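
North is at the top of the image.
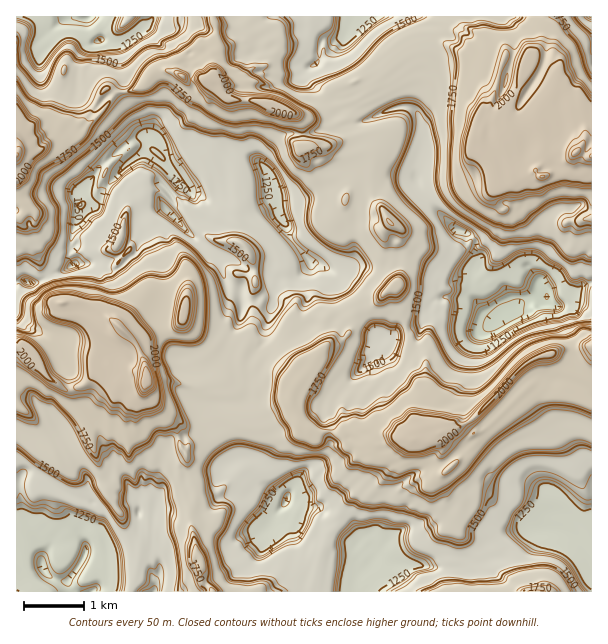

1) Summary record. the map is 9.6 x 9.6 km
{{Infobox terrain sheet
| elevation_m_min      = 1050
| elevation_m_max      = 2210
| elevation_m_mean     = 1590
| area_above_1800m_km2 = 22.3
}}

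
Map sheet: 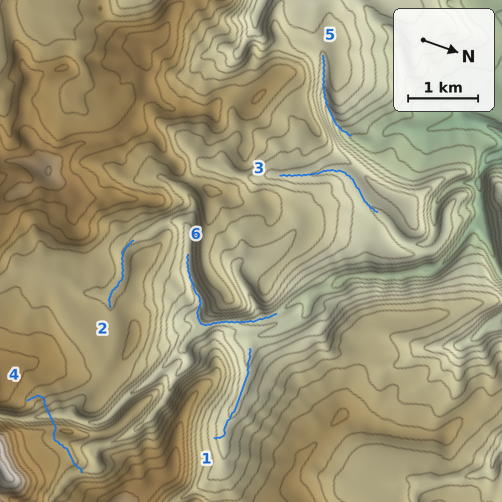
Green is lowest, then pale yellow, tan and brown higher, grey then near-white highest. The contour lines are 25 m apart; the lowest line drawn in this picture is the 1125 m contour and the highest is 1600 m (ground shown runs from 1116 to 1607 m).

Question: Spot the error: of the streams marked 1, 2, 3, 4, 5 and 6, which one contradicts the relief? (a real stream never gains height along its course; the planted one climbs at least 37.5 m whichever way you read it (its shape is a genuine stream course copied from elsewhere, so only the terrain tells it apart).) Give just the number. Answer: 4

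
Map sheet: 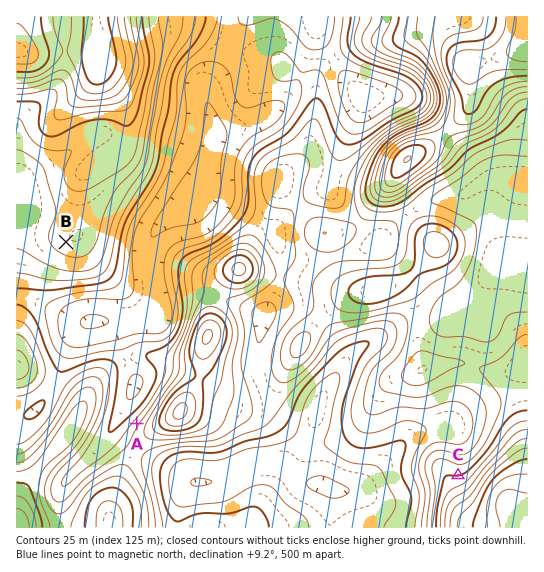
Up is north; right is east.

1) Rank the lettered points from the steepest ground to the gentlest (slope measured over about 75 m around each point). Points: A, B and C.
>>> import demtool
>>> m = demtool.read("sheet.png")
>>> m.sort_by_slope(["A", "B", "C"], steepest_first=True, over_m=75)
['A', 'C', 'B']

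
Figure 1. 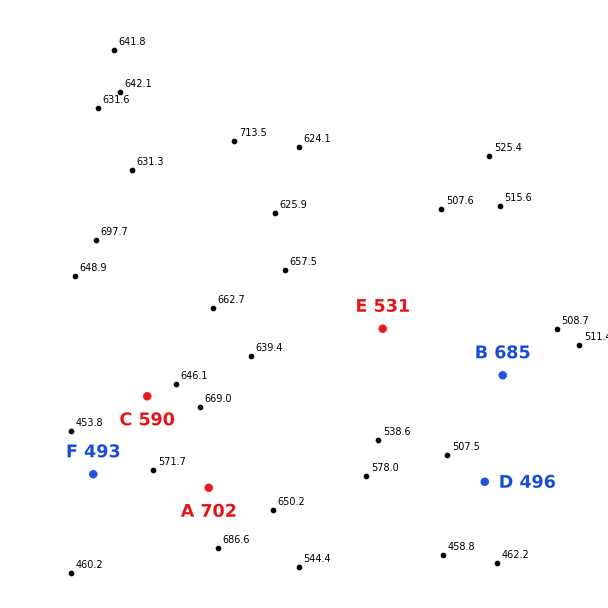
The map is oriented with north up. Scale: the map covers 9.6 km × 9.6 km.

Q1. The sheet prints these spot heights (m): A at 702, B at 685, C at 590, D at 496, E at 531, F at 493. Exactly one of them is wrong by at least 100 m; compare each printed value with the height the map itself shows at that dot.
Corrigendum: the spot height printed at B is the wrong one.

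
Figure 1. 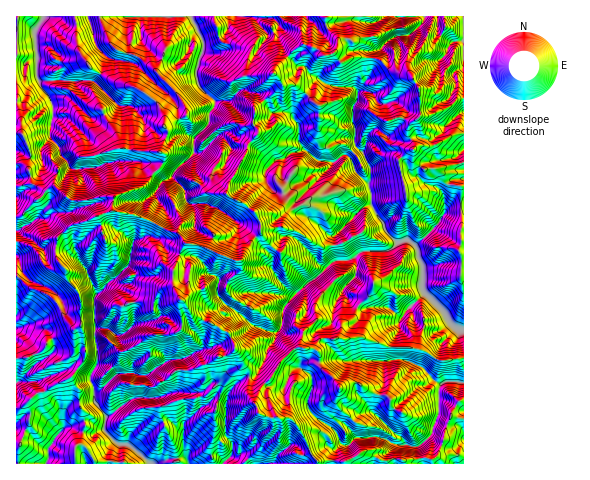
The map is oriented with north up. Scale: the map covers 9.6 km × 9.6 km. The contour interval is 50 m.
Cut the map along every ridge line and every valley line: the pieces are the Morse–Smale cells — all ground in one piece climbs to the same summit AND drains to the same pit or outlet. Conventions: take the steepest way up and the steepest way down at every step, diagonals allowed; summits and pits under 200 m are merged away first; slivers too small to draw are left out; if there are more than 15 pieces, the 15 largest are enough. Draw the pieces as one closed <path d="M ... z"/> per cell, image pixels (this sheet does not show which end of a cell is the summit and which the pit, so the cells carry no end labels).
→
<path d="M374 58l-3 2-1 16-12 16-4-5-17 0-9-2-9-6-7 5-3 8-13 14-3 10-8-4-12 1-8-12-10 7-2 16 6 8-11 12-1 8-16 28-5 13 29 20 6 12 0 7-10 11-11 17 0 10-10 9-5 8-15-4-7 6-13 3-8 8 11 16 16 6 21 12 4 14 13 20 3 8 5 0 7-11 6-17 6-6 3-10 5-6 1-17 4-5 46-42 17-2 4-2 3 6-1 13-12 11-8 14-4 20-7 6 1 10 21 1 15-2 28 10 22 0 11 3 16 10 25-3 0-170-17-3-9-14-14-1-11-9 1-16-6-10 0-7 13-12-3-28-8-13-18-3-11-11z"/><path d="M115 211l-40 13-14 10-4 5-1 17 6 9-8 4-6-1-6-6-3-7-6-8-17-5 0 34 16 13 18 7 7 6 10 19 8 8 6-2 4 19 0 11-16 22-33 15-14 13-6 2 0 54 207 1 8-8 2-8-1-6-6-7-1-16 2-22 7-12 15-9 0-4-14-22-5-16-21-12-16-6-15-19-6-16 3-15 10-22-3-7-4-4-7-1-25-13z"/><path d="M74 16l-58 1 1 200 5-1 12-14 14-13 6-3 17 14 18 0 10-3 14 1 5-4 21-5 9-7 15-20 1-8-3-3 7-20-4-5 0-9-6-13-17-13-24-9-27-15-12-18-1-27z"/><path d="M230 16l-156 1 3 5 1 27 12 18 27 15 24 9 12 8 10 14 1 13 4 5-7 20 3 3 0 4-4 10-9 7-7 11-28 10-3 4-1 11 25 5 34 16 7 1 4-11-7-15 1-2 10-2 20-11 19 1 2-1 1-7 19-33 1-8 11-12-6-8 2-16 9-7-6-8-17-3-13 11-13 0-17-17-2-11 8-25-1-6 20-6 5-8z"/><path d="M362 337l-15 2-21-1 0 5 16 17-22 2-12-2-7 5 0 3 11 10 0 10-4 12 2 11 5 6 14 9 8 7 5 11-6 5-10-3-11 4-4 3 3 5 4 4 28 0 19-11 17 9 46-2 5 6 30 0 1-106-25 2-16-10-11-3-22 0z"/><path d="M463 16l-18 0 0 12-7 12-7 8-10 1-13 18 5 13 5 7 3 26-1 4-12 10 0 7 6 10-1 16 11 9 14 1 9 14 12 2 5 0z"/><path d="M211 192l-9 1-27 14 7 15-4 12 7 9-10 23-3 15 8 19 3 0 10-9 10-2 7-6 15 4 5-8 10-9 0-10 11-17 10-11-1-10-7-11-26-18z"/><path d="M280 16l-26 1 16 0 8 7-1 5-8 5-17-18-21 0-3 12-5 8-20 6 1 6-8 25 3 14 16 14 13 0 13-11 17 3 6 7 6-4 12-12-8-11 1-4 20-20 8-4-2-16-16-7z"/><path d="M354 258l-4 2-17 2-46 42-4 5-1 17-5 6-3 10-6 6-6 17-7 11-6 1-1 16 7 10 7-17 10-9 6-13 15-14 5-3 16 1 7-9 4-2 0-9 7-6 1-13 4-9 7-12 12-11 1-13z"/><path d="M325 338l-4 1-7 9-16-1-5 3-15 14-6 13-10 9-7 16 3 9 4 4 29 3 13 19 7 15 15-6 10 3 6-4-5-12-8-7-14-9-5-6-2-11 4-12 0-10-11-10 1-5 6-3 12 2 22-2-16-17z"/><path d="M249 376l-13 8-9 13-2 22 1 16 6 7 1 6-2 8-7 7 49 1 4-9 16-11 7 5-5 14 6 1 2-3-3-1 4-1-2-1 7-4 1-3-9-20-13-14-19 0-10-4-3-8-8-12z"/><path d="M304 44l-9 5-21 22 8 13-18 17 9 12 12-1 8 4 3-10 13-14 3-8 7-5 9 6 9 2 17 0 4 5 12-16 1-18-17-1-13 6-7-10-11 3-7-7z"/><path d="M54 186l-6 3-14 13-12 14-6 1 0 24 17 6 6 8 3 7 10 7 10-4-6-9 2-19 17-13 35-12 4-13-15-2-10 3-18 0z"/><path d="M81 326l-32 14-7 11-15 7-11 2 1 48 5-1 14-13 33-15 5-5 11-17 0-11z"/><path d="M17 276l-1 82 2 1 9-1 15-7 7-11 25-12-24-32-18-7z"/>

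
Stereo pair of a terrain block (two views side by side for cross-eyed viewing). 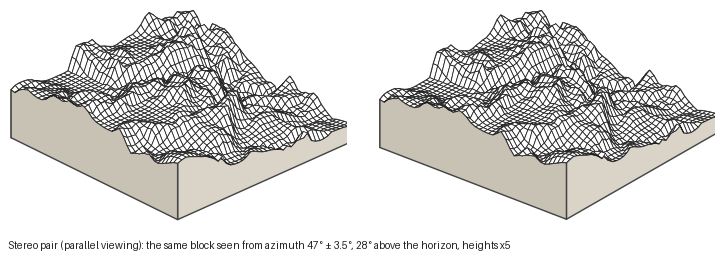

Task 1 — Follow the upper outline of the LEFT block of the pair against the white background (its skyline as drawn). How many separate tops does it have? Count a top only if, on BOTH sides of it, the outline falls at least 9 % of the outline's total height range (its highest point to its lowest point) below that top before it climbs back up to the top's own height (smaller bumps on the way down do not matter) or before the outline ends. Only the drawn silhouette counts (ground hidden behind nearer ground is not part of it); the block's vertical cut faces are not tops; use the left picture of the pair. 2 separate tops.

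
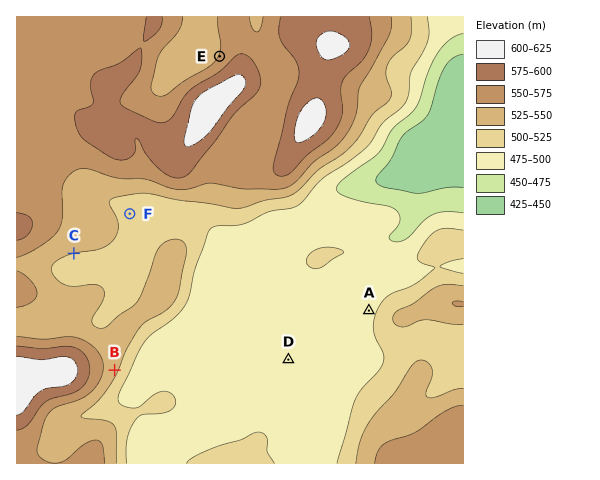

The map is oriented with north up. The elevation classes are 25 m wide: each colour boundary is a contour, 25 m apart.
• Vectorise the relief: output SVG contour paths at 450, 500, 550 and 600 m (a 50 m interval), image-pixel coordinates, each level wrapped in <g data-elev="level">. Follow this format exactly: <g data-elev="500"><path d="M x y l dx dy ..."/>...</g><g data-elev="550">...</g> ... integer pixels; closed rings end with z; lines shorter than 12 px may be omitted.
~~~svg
<g data-elev="450"><path d="M463 188l-15-1-24 6-8 0-33-6-6-4-1-3 2-5 13-16 12-23 19-14 6-7 11-35 7-15 8-8 9-3"/></g><g data-elev="500"><path d="M126 463l1-24 4-11 5-8 7-5 18-2 8-2 6-5 1-6-5-7-10-2-8 4-14 12-8 1-7-2-5-3-1-4 1-6 19-40 7-12 7-7 23-17 11-13 4-10 5-25 14-39 7-4 27-2 26-12 28-6 7-5 18-22 26-17 19-15 15-23 18-15 6-8 3-9 2-19 13-23 4-11 1-8-2-14"/><path d="M274 463l-7-11 1-11-2-4-3-4-5-1-17 8-34 11-14 7-7 5"/><path d="M463 273l-23-7 9-4 14-3"/><path d="M314 269l9-3 20-13 0-2-6-3-9-1-14 4-6 5-2 4 2 6z"/><path d="M463 230l-19-2-6 2-6 4-11 15-4 9 3 4 15 5-1 2-21 16-24 10-10 12-5 12-1 10 3 10 7 15 0 8-4 8-17 19-7 10-18 64"/></g><g data-elev="550"><path d="M105 463l-2-17-2-4-4-2-12 4-18 15-8 4-7 0-7-3-6-4-2-5 6-27 7-12 7-5 27-10 8-6 6-7 4-8 1-8-1-8-3-7-11-11-13-5-9 0-23 2-26-3"/><path d="M463 405l-8 2-9 4-33 22-28 10-7 8-3 12"/><path d="M17 307l14-5 5-4 1-5-2-6-5-7-6-6-7-3"/><path d="M463 302l-8-1-3 3 4 2 7 0"/><path d="M17 257l22-10 12-9 7-7 4-14 0-24 1-8 6-10 9-6 11 0 29 9 28 1 22 8 11 3 10-1 20-6 37 6 33 0 13-4 22-23 23-17 12-15 7-18 3-24 30-52 2-9 0-10"/><path d="M218 17l3 30-2 7-3 6-7 7-24 14-18 13-5 2-4 0-5-3-2-5 6-28 5-10 17-19 3-7 0-7"/><path d="M263 17l-3 11-3 4-5-4-3-11"/></g><g data-elev="600"><path d="M17 415l7-4 10-14 7-6 7-3 16-2 7-3 5-6 2-7-3-8-7-5-7 0-20 3-24-4"/><path d="M186 146l4 0 7-3 16-15 15-21 16-18 2-7-3-6-5-2-6 2-26 15-9 7-6 11-6 28-1 6z"/><path d="M298 143l6-2 9-5 11-13 2-13-2-7-4-4-5-1-4 2-11 12-4 10-2 11 1 7z"/><path d="M326 60l10-2 11-8 2-7-3-6-9-4-7-2-5 1-6 4-3 5 1 7 4 8z"/></g>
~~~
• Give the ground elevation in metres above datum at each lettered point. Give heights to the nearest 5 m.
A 490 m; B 530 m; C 525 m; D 490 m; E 550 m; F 515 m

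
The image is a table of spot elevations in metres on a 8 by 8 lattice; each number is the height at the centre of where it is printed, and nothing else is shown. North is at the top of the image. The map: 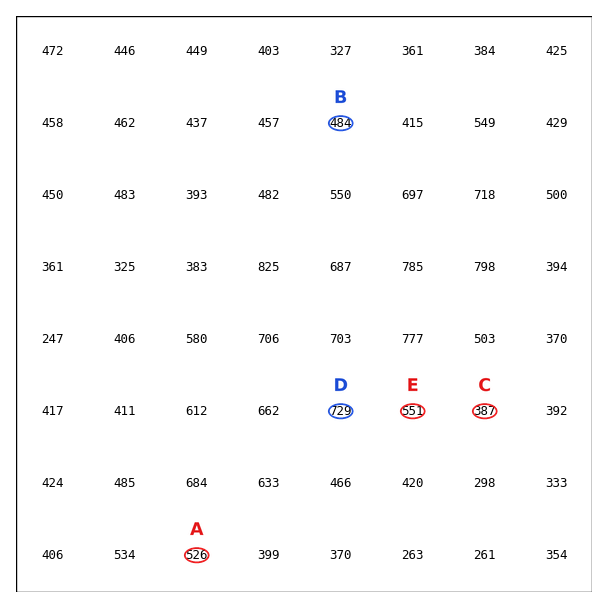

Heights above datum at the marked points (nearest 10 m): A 530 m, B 480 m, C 390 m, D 730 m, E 550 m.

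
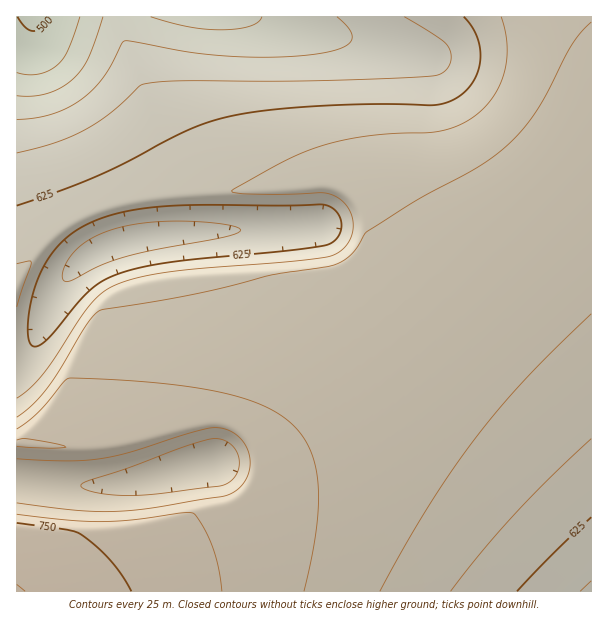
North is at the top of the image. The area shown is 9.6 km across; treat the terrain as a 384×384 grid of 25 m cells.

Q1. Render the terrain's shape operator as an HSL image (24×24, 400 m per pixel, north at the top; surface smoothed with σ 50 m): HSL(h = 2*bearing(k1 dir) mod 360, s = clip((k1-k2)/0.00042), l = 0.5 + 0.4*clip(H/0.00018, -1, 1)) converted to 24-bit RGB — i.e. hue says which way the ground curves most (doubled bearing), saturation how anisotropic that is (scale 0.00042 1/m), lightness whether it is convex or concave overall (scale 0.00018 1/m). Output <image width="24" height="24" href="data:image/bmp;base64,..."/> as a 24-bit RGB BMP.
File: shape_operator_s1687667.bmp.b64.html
<image width="24" height="24" href="data:image/bmp;base64,Qk32BgAAAAAAADYAAAAoAAAAGAAAABgAAAABABgAAAAAAMAGAAATCwAAEwsAAAAAAAAAAAAAhH+DhH+DhH+DhH+DhH+DhH6DhH6DhH6DhH6DhH6DhH6DhH6DhH6ChH6ChH6ChH6ChH6ChH6ChH6ChH6Cg36Cg36Cg36Cg36ChH+DhH+DhH+DhH+DhH6DhH6DhH6DhH6DhH6DhH6DhH6DhH6DhH6ChH6ChH6ChH6ChH6ChH6ChH6ChH6ChH6Cg36Cg36Cg36Cz9X8z9P8y8v91M393M/8xKfrlICkhX6FhH6DhH6ChH6ChH6ChH6ChH6ChH6ChH6ChH6ChH6ChH6ChH6ChH6ChH6Cg36Cg3+CWk4XUUgTSkcRQ0kSRlYZhbEdvHH/4ML/5cj/wIG5hH6ChH6ChH6ChH6ChH6ChH6ChH6ChH6ChH6ChH6ChH6ChH6ChH+Cg3+CT0MOUEYOUU4PSVIPPE8PMk0PME4PN1UQHyIR/2h4koF+hH6ChH6ChH6ChH6ChH6ChH6ChH6ChH6ChH6ChH6ChH+ChH+ChH+CupEbuh/vVDz69C42eKMdO1sTME0PMkkPHB0WoM8HrK2AhH6ChH6ChH6ChH6ChH6ChH6ChH6ChH6ChH6ChH+ChH+ChH+ChH+C88z/lZjYjIvGoJLT07z15s79167/l0//D02spf/Ohn6Ag36ChH6ChH6ChH6ChH6ChH6ChH6ChH6ChH6ChH+ChH+ChH+ChH+CHo5s+8HMg36Bg36Bg36Bg36Bhn6Gk4GshIvBgX6Hg36Cg36Cg36Cg36ChH6ChH6ChH6ChH6ChH6ChH+ChH+ChH+ChH+ChH+CDz87/2Zft4mDgn6Bgn6Bg36Bg36Bg36Bg36Bg36Bg36Cg36Cg36Cg36Cg36Cg36ChH6ChH6ChH6ChH+ChH+ChH+ChH+ChH+CD0RNF09e/djOgn6Agn6Bgn6Bgn6Bg36Bg36Bg36Bg36Bg36Bg36Cg36Cg36Cg36Cg36Cg36ChH+ChH+ChH+ChH+ChH+ChH+CDz9PDz5O/7GemoF/gn6Agn6Agn6Bgn6Bgn6Bgn6Bg36Bg36Bg36Bg36Bg36Bg36Cg36Cg36Cg3+Cg3+ChH+ChH+ChH+ChH+CET9MD0NOGZag+9DTgn6Agn6Agn6Agn6Agn6Bgn6Bgn6Bg36Bg36Bg36Bg36Bg36Bg36Bg3+Cg3+Cg3+Cg3+Cg3+ChH+ChH+C5iAWD0VFDmJSY/yR8s79x6zslYa7h3+chH6PhH6JhH6Gg36Dg36Bg36Bg36Bg36Bg36Bg3+Bg3+Bg3+Cg3+Cg3+Cg3+Cg3+C/8zRFEY5D0coDWYOOXITjMQcfEf8jHT/mIn/oJX/qp//t6r/xbP+8qf/kH6Hg36Bg3+Bg3+Bg3+Bg3+Bg3+Bg3+Bg3+Cg3+CrYCO/7jeFUQbGUAPLEoOOk4OQ08OR08OSU4PSk4PSE0PREsPKjAOIhEY/rmlgn+Bg3+Bg3+Bg3+Bg3+Bg3+Bg3+Bg3+Bg4CBgX5/qH+e/sz/zF3/XosdPU0UPkkPREoPR0wOSU0OSU8OR1AOISYNGRsY3f+hg3+Cg3+Dg3+DhH+DhH+Cg3+Cg3+Bg3+Bg4CBgX+Cgn6Dg36CmYCoz7Lz3c790sb9xLr+urH/tKv/r6T/qJb/TUP/a/v/hcWUgoCFgYCGgn+HhX+Hhn+GhX+EhH+Cg4CBg4CBf36Ign2Jhn2HhX2Eg32Bgn5/gX6AgX+BgX+CgX+EgYCHgoCOg4GggIWRgIGKgYOMf4OPf32Rh32QjH2Oin6Hhn+DhH+Bg4CBen2Tg3qTjHqRjXyKiH2DhH5/gICCgICDgIGFgIKIgIKKgIONgISPgIWSgYaUgoiXf4iZd3abinebmHmYknyKi36Dhn+BhICBcXqagHCbl3OalniMjnuCioWAgISHf4aLf4ePf4iSgIiVgIiXgIiZgYmagomagoqZgIiXaGiXi2manXCSmniFkXx/iX9/hICAYXCLd2GMmGaOnHCAlnh6ipiCfo2Qf46Vf46Yf4yZf4qZf4iXgIaUgIWQgIKMgH6IhXx5Yl10flp9lmR0nXNyloF6jIN+hYGAUVxiY1FlgVtlmm5nppp5gqSKfJeZfJKZfYyVfYaPfICIhHl/gXlzgHdsgHRkgHBcf2xVX1JMXU5PhWxdnIhsmY55jol+hoN/SE1RTEpZdGZjlIdxpMiLfZuTepSTeIaJgHV2fXFrfW1gfGpXfGlQe2hLe2ZIe2VHe2RHaFpJUVhMdoJckpxslZl5jY5+hoWATVR7TFJ3a2x6l5x8ntWTe46JdX96d2VkeV1VeVxMel5HemFGe2RIfGhLfWtQfm1WfnBdenBmWnRvY5BqepxxhpZ6h4x+hIWA"/>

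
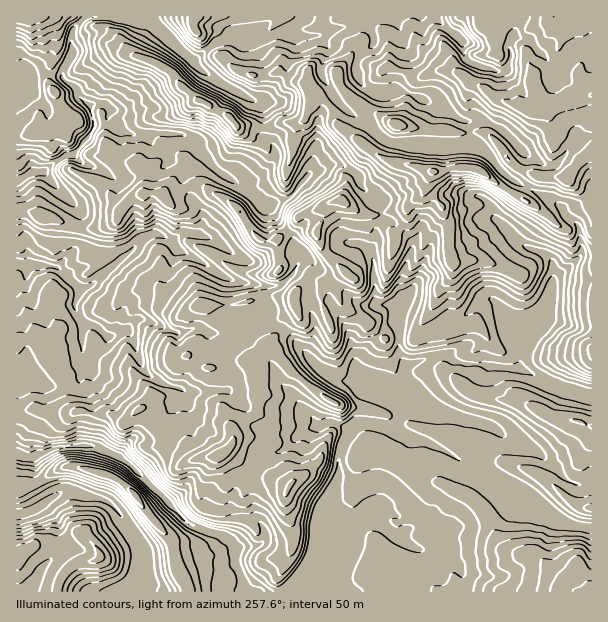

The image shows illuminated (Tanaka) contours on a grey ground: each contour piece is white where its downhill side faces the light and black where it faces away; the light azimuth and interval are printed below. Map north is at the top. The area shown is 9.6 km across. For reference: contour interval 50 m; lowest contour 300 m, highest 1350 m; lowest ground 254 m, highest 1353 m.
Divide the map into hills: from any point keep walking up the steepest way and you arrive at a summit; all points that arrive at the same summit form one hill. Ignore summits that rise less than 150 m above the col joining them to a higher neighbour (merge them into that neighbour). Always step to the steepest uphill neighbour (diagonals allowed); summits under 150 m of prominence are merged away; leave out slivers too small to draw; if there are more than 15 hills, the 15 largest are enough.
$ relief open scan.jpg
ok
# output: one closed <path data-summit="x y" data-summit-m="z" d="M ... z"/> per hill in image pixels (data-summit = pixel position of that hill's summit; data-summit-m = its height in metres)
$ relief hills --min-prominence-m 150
<path data-summit="591 95" data-summit-m="1353" d="M591 16l-283 0-17 10-4 6-8 0-12 6-13-2-8 2-16-1-12 5-25 20 10 10 18 12 39 20 4 15 0 18 12 13-2 12-14 14-15 8-6 0-18-10-25-27-2-4-11-9-51 0-13-4-10-8-1-5 2-7-2-4-7-3-12 1-10-8-1-6-16-14-24-2-5 2-9 9-7 1-1 367 8 4 9 0 21-9 35-3 28 11 38 32 33 35 16 7 18 5 12 10 1 18 11 29 41 0 9-6 25-10 27-27 10-22 8-8 4-12 10-7 4-21 21-43 20 4 24 12 25 17 6 0 2-2 16-30 0-6-12-7-22-4-17-6-15-2-13-4-12 0-5 2-2-5 6-15-2-21 3-3 31-11 9 0 5 5 12 4 57 4 33 17 37 12z"/><path data-summit="591 591" data-summit-m="963" d="M408 436l-4 1-16 31-8 21 0 11-10 7-4 12-8 8-10 22-27 27-25 10-8 6 304-1-1-63-9 0-21-6-36-24-21-10-22-18-17-6-16-12-24-12-12-1z"/><path data-summit="434 171" data-summit-m="1313" d="M335 97l-9 7-7 15-1 25-8 29 14-4 8-5 9 0 7 4 12 9 0 5 4 7 14 11 6 19-2 3 8 0 6 2 13 13 3 5 0 10-9 24 0 6 5 12 12-15 16-48 5-5 11-4 18 0 7-4 17 0 6 4 22 24 18 6 12 8 2 20 4-6 11-6 11-11 0-27-15-15-3-6-20-15-35-18-14-17-14-13-47 0-43-4-8-4-13-16-20-10z"/><path data-summit="230 117" data-summit-m="1070" d="M144 16l-58 0-13 14 0 21-9 17-2 10 9 6 7 6 1 6 10 8 12-1 7 3 2 4-2 7 1 5 10 8 13 4 51 0 11 9 2 4 25 27 15 8 9 2 15-8 16-17-2-12-10-10 0-18-4-15-29-14-28-18-42-42z"/><path data-summit="579 422" data-summit-m="852" d="M447 355l-9 0-32 11 0 24-6 15 2 5 5-2 12 0 57 13 19 7 3 3 0 6-18 33 24 18 21 10 30 20 14 6 22 4 1-130-38-13-33-17-57-4-12-4z"/><path data-summit="135 495" data-summit-m="736" d="M89 445l-35 3-21 9-9 0-7-3-1 59 7 1 9-3 31-19 11 0 10 4 18 3 13 8 27 41 0 24-10 18 0 2 114-1-11-28 0-15-10-12-37-13-62-61-9-6z"/><path data-summit="99 555" data-summit-m="712" d="M74 492l-11 0-31 19-16 4 1 77 114 0 7-10 4-10 0-24-21-33-8-10-11-6-18-3z"/><path data-summit="195 17" data-summit-m="994" d="M306 16l-161 1 49 44 24-19 12-5 16 1 8-2 13 2 12-6 8 0 4-6 14-7z"/><path data-summit="18 17" data-summit-m="891" d="M84 16l-68 1 1 69 7-1 9-9 5-2 24 1 2-7 9-17 0-21z"/>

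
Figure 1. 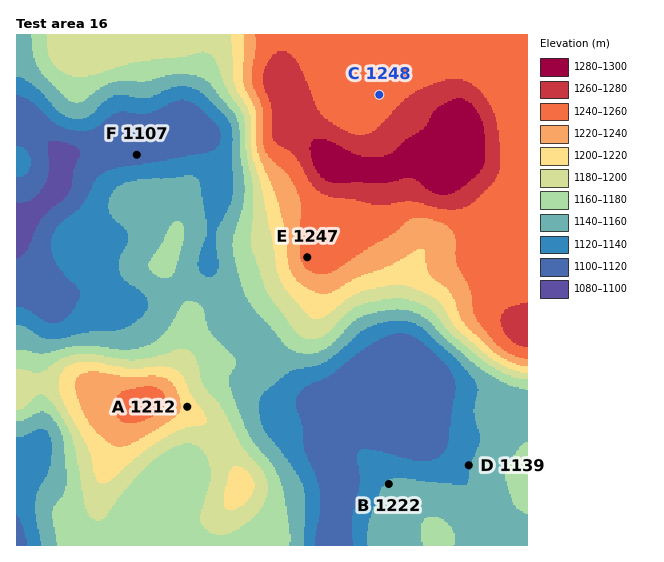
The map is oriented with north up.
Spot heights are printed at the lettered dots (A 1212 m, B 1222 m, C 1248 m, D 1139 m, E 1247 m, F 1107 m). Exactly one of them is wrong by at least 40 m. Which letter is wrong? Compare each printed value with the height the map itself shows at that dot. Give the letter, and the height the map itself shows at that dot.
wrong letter B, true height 1142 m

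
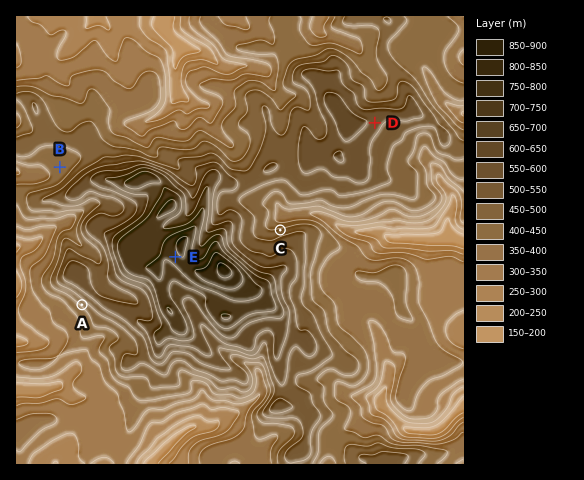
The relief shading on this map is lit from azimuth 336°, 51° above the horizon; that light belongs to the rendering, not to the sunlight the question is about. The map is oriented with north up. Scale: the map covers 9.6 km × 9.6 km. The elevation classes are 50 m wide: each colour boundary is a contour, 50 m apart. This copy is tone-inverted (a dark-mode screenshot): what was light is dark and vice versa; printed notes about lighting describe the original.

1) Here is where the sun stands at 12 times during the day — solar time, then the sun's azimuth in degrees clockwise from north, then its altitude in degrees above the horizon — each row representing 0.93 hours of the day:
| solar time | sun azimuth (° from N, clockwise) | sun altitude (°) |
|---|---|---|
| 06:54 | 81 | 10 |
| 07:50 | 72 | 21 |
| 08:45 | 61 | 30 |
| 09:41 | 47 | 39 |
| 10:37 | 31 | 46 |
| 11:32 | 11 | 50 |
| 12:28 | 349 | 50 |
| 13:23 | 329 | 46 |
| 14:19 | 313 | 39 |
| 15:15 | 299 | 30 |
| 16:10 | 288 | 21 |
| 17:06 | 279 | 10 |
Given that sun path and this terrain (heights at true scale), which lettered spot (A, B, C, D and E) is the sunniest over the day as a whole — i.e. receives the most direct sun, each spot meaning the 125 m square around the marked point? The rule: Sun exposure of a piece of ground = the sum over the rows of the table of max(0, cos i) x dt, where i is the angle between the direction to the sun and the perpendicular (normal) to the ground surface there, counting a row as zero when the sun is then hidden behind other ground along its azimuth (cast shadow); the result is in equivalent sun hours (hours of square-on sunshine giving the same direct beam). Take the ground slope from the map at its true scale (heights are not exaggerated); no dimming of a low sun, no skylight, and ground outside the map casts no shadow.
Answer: C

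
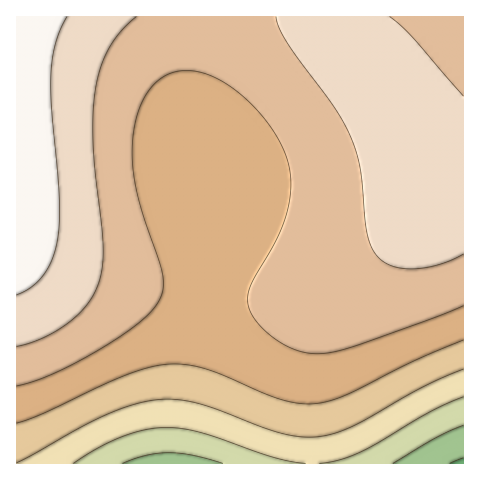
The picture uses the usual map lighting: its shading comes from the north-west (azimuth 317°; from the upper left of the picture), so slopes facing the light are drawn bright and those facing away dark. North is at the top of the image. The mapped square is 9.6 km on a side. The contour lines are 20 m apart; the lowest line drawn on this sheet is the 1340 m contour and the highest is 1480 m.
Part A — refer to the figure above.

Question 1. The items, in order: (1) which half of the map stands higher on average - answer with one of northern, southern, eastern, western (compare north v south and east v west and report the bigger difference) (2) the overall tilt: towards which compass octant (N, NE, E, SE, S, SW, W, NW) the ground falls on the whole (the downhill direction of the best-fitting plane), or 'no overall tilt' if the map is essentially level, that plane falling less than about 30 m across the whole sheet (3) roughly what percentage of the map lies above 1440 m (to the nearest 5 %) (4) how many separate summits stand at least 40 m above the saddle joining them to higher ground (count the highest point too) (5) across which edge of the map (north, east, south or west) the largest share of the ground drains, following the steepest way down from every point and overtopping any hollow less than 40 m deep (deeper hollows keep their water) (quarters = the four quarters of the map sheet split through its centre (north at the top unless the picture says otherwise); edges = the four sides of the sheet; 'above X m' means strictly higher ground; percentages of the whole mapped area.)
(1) On average the northern half of the map is the higher ground.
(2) The general tilt is down to the south (the land rises towards the north).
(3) Roughly 55 % of the ground is higher than 1440 m.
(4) There is 1 summit with 40 m or more of prominence.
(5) The largest share of the runoff leaves by the southern edge.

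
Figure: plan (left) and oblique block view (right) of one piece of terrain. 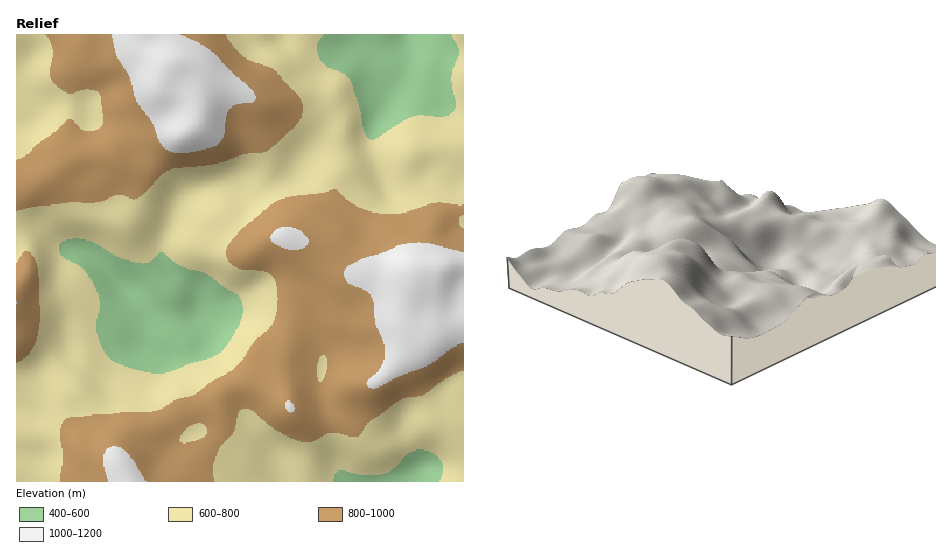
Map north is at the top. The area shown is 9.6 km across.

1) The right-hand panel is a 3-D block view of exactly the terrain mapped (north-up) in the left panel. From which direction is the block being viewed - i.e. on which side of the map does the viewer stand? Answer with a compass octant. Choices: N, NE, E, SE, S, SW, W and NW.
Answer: NW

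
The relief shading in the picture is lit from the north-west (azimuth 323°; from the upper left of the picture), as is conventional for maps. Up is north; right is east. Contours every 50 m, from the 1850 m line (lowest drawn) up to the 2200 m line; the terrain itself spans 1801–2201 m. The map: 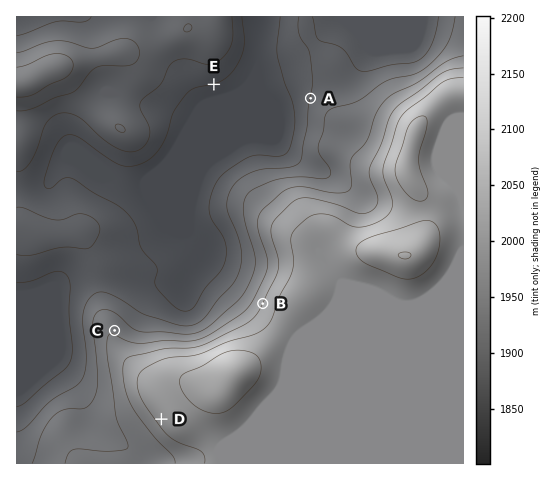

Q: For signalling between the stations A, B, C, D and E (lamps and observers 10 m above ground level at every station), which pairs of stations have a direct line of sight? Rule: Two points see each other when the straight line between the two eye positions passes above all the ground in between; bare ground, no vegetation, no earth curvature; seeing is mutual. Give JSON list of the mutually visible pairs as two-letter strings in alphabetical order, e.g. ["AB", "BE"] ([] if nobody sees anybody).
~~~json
["AC", "AE", "BC", "BE", "CE"]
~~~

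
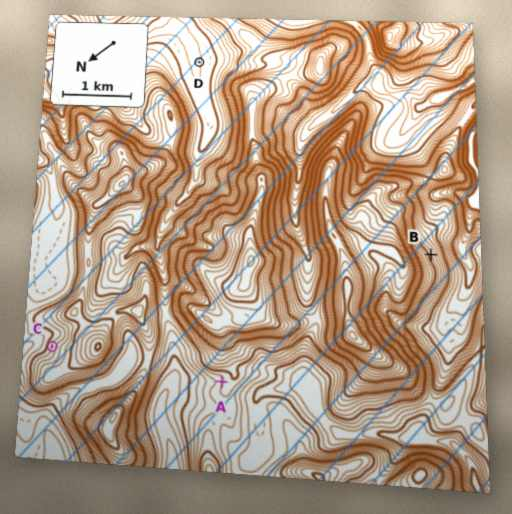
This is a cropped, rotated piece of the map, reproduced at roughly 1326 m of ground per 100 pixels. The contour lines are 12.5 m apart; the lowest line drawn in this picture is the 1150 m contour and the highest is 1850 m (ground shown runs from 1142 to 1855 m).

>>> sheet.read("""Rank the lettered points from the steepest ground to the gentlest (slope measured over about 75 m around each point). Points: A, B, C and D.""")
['B', 'C', 'A', 'D']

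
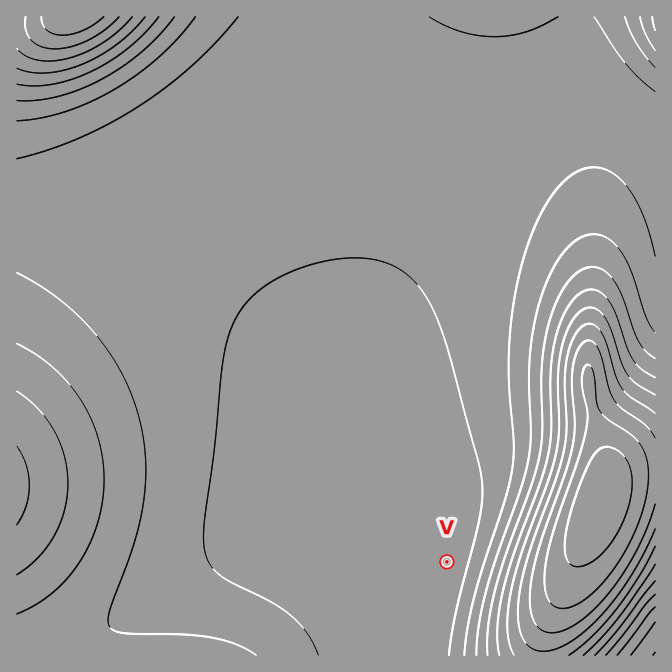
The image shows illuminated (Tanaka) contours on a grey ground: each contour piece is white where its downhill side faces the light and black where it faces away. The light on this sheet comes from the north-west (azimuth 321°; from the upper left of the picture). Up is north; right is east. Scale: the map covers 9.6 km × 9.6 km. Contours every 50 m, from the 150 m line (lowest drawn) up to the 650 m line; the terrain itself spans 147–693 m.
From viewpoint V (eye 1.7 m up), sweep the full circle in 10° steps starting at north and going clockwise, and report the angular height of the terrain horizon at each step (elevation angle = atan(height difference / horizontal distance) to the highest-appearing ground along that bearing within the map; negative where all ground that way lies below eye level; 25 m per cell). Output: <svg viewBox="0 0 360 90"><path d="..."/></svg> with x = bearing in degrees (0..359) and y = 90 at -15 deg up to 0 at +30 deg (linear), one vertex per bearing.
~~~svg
<svg viewBox="0 0 360 90"><path d="M0 59l10-1 10-2 10-6 10-5 10-3 10-5 10-5 10-2 10-2 10-1 10 1 10 2 10 4 10 4 10 5 10 6 10 5 10 4 10 2 10 1 10 0 10-1 10-1 10-1 10-1 10 1 10-1 10-1 10 1 10 1 10 1 10-3 10 0 10 3 10 0"/></svg>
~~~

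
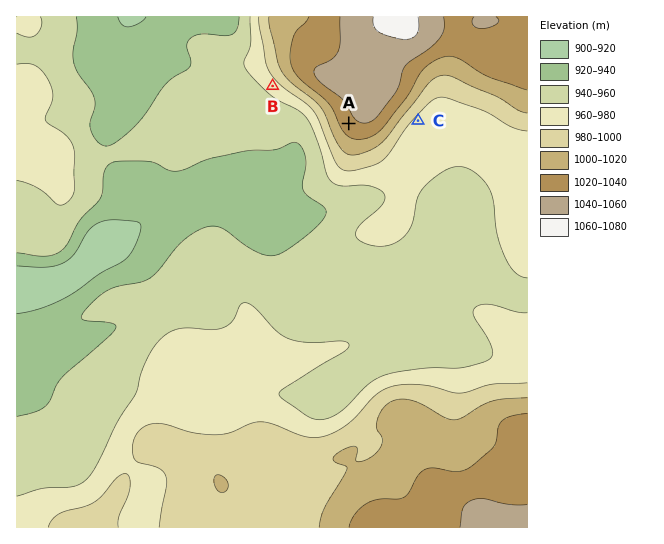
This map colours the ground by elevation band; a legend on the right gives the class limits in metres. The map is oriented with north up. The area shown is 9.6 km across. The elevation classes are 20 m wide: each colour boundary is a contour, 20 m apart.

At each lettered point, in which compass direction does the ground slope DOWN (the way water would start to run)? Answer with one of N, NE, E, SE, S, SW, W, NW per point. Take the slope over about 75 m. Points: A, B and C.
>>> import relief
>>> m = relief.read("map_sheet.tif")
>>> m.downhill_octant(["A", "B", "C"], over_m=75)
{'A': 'SW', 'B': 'SW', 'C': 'SE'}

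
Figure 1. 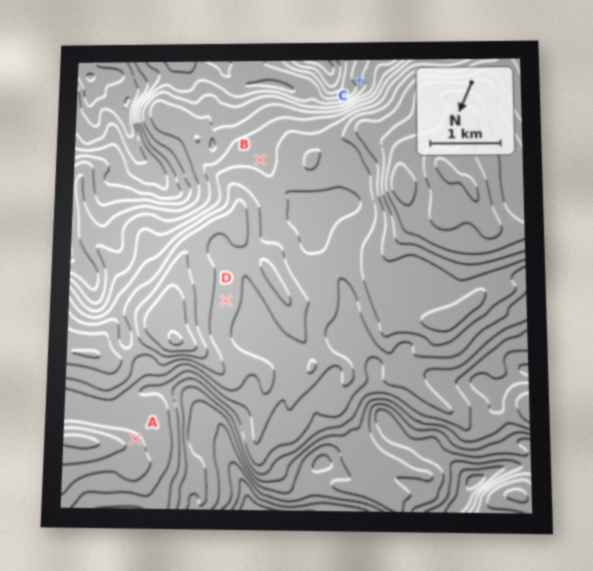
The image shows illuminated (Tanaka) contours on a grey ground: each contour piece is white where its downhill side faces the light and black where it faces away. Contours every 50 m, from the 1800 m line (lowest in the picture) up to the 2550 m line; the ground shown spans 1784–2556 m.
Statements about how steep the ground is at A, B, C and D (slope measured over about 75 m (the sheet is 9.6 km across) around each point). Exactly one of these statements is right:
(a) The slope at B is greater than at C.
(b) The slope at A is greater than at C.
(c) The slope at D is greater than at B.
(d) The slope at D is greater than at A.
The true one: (c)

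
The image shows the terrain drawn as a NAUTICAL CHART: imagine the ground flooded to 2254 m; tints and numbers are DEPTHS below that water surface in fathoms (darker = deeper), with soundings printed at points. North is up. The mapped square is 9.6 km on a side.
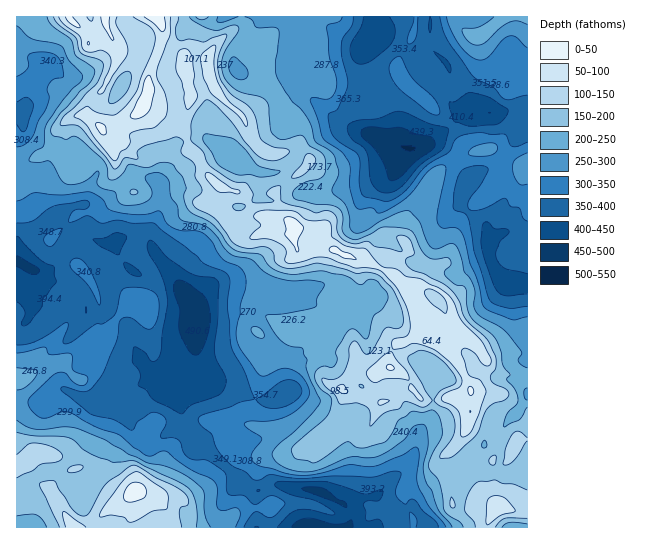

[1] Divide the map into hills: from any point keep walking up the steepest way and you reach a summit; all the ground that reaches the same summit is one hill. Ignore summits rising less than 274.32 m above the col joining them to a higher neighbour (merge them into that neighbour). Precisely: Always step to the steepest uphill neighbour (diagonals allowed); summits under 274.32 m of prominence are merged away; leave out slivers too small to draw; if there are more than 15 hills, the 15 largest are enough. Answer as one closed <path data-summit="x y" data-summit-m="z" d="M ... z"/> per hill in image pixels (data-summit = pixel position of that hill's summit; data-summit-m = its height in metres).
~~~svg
<path data-summit="155 17" data-summit-m="2237" d="M430 16l-413 0-1 310 7-2 8-11 0-11-6-8 7-15 1-10 18 12 12 2 10 4 8 8 6 18 16 2 6-8 0-16-6-22 0-8 7-17 3-1 2 2 2 8 10 13 10 7 8-1 16-11 12 14 24 39-2 19 0 29-8 10-10 4-2 5-4 0-18-6-12-16-19 10-17 20 1 2 11 4 8 0 5-6 15-6 28 1 0 9 8 16 3 16 17 14 8 12 24 23 8 11 14 6 16-6 12 0 42 8 17 10 7 7 3 8-5 10 180 0 1-421-13 0-12 5-18 3-12 0-18-7-7-10 3-15-2-14-18-24z"/><path data-summit="134 491" data-summit-m="2202" d="M113 243l-4 2-6 16 0 8 6 22 0 16-3 6-19 0-6-18-8-8-10-4-12-2-16-10-2 0-8 23 6 8 0 11-6 10-9 4 0 200 330 1 6-10-3-8-7-7-17-10-42-8-12 0-12 6-18-6-8-11-24-23-8-12-17-14-3-16-8-16 0-9-28-1-15 6-5 6-8 0-12-5 17-21 19-10 12 16 21 6 3-5 10-4 5-5 4-10-1-24 2-19-24-39-12-14-19 12-11-2-14-18z"/><path data-summit="486 31" data-summit-m="1858" d="M527 16l-96 1 0 28 18 24 2 14-3 15 7 10 18 7 12 0 18-3 12-5 13-1z"/>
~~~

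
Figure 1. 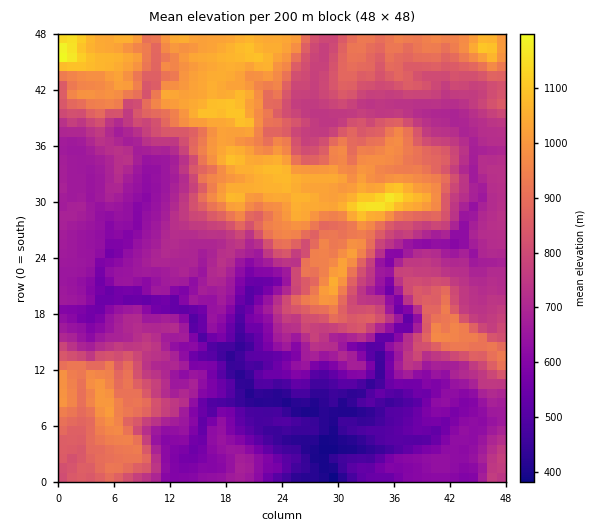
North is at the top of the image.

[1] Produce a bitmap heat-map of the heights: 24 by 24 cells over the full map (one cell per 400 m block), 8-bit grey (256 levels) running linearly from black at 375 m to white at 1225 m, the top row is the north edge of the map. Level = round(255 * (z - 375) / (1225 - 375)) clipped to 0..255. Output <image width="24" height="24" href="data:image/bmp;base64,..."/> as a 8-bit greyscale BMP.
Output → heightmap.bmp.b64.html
<image width="24" height="24" href="data:image/bmp;base64,Qk12BgAAAAAAADYEAAAoAAAAGAAAABgAAAABAAgAAAAAAEACAAATCwAAEwsAAAABAAAAAAAAAAAAAAEBAQACAgIAAwMDAAQEBAAFBQUABgYGAAcHBwAICAgACQkJAAoKCgALCwsADAwMAA0NDQAODg4ADw8PABAQEAAREREAEhISABMTEwAUFBQAFRUVABYWFgAXFxcAGBgYABkZGQAaGhoAGxsbABwcHAAdHR0AHh4eAB8fHwAgICAAISEhACIiIgAjIyMAJCQkACUlJQAmJiYAJycnACgoKAApKSkAKioqACsrKwAsLCwALS0tAC4uLgAvLy8AMDAwADExMQAyMjIAMzMzADQ0NAA1NTUANjY2ADc3NwA4ODgAOTk5ADo6OgA7OzsAPDw8AD09PQA+Pj4APz8/AEBAQABBQUEAQkJCAENDQwBEREQARUVFAEZGRgBHR0cASEhIAElJSQBKSkoAS0tLAExMTABNTU0ATk5OAE9PTwBQUFAAUVFRAFJSUgBTU1MAVFRUAFVVVQBWVlYAV1dXAFhYWABZWVkAWlpaAFtbWwBcXFwAXV1dAF5eXgBfX18AYGBgAGFhYQBiYmIAY2NjAGRkZABlZWUAZmZmAGdnZwBoaGgAaWlpAGpqagBra2sAbGxsAG1tbQBubm4Ab29vAHBwcABxcXEAcnJyAHNzcwB0dHQAdXV1AHZ2dgB3d3cAeHh4AHl5eQB6enoAe3t7AHx8fAB9fX0Afn5+AH9/fwCAgIAAgYGBAIKCggCDg4MAhISEAIWFhQCGhoYAh4eHAIiIiACJiYkAioqKAIuLiwCMjIwAjY2NAI6OjgCPj48AkJCQAJGRkQCSkpIAk5OTAJSUlACVlZUAlpaWAJeXlwCYmJgAmZmZAJqamgCbm5sAnJycAJ2dnQCenp4An5+fAKCgoAChoaEAoqKiAKOjowCkpKQApaWlAKampgCnp6cAqKioAKmpqQCqqqoAq6urAKysrACtra0Arq6uAK+vrwCwsLAAsbGxALKysgCzs7MAtLS0ALW1tQC2trYAt7e3ALi4uAC5ubkAurq6ALu7uwC8vLwAvb29AL6+vgC/v78AwMDAAMHBwQDCwsIAw8PDAMTExADFxcUAxsbGAMfHxwDIyMgAycnJAMrKygDLy8sAzMzMAM3NzQDOzs4Az8/PANDQ0ADR0dEA0tLSANPT0wDU1NQA1dXVANbW1gDX19cA2NjYANnZ2QDa2toA29vbANzc3ADd3d0A3t7eAN/f3wDg4OAA4eHhAOLi4gDj4+MA5OTkAOXl5QDm5uYA5+fnAOjo6ADp6ekA6urqAOvr6wDs7OwA7e3tAO7u7gDv7+8A8PDwAPHx8QDy8vIA8/PzAPT09AD19fUA9vb2APf39wD4+PgA+fn5APr6+gD7+/sA/Pz8AP39/QD+/v4A////AIePnJaAWEFGSldRNhwPBhsvOUFITEZPcoySnqScVz86SlRKMiAMCBMYJzhDSktUcJOWqquATks4TkArGhUSCBIdJisuN0tNX6Gbt6WOcl07PDQgIBkQDBISICo4P0JKVbSmu6Sbd2ZHLhsPDhETFBEgJCU0SUdPX7GrsZ6EbFJTNRgeKzIsIzQqKEdESVpqepSLk453Zlk4LBYkLkFSSVpCKmNpZ3GFnmpVYWhwY1E7Lh4nSVRqZ1NINVyIpqmjk09BS19hXlctTCs6Vm9/hYqKaTtxpqJ9eE1FOURBNzREUzw5YImhr4t6YkiHnX1scFRKOkZGVU5TXUouPmyXwJ9sRXGGjHRnaFVSQ09XXF9ZZlhGVWyksrh/TnF1bWdcYVdSRERUYWNfZGtfho2SqrajZlRZVlFbZVlTSklMXGludISFqrKin6Otjn1wbFBialxZT1BJVm2FnLaisMTFusjd07isl2NZaVlVW1lLUmWLt83EyszIwsPQ2tnGonJaaFlVW2NQUWOQrsPL0svCw7e7sbGrmnNfalhXYmpYWWqawdDCwKeLoaivtKudknRfZVxia15qfISdvr+1n493g5mUo6uEc2hjaXmAhXSHlrHIztXAnoZ1cHd8f35qY2BqdZmusqGRt8PI0NK/nX91fYR0c3Nzb293iKKyuL+bnrXEysS2so17g5aLhpGHfYKAjOTX0MixobTDys3Px6eAf5yblpaWlJmsuOvUx8WuqsHBxczQycCNfZijn6Wnqa/MyA=="/>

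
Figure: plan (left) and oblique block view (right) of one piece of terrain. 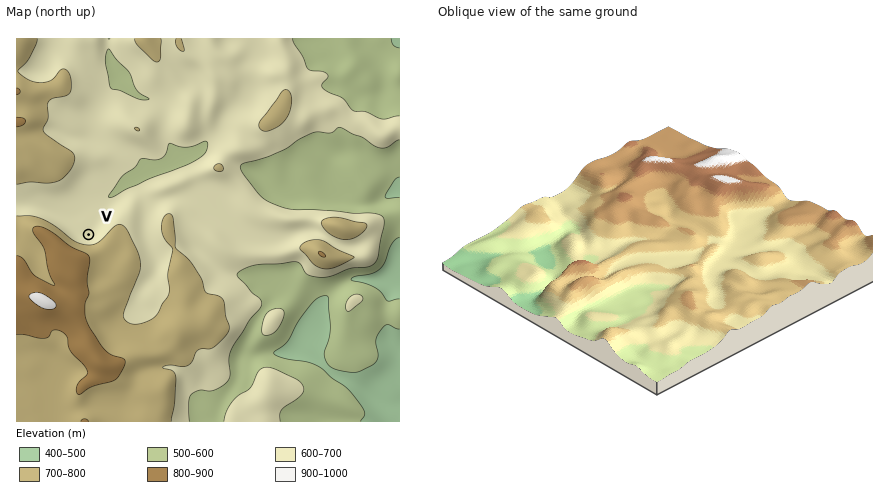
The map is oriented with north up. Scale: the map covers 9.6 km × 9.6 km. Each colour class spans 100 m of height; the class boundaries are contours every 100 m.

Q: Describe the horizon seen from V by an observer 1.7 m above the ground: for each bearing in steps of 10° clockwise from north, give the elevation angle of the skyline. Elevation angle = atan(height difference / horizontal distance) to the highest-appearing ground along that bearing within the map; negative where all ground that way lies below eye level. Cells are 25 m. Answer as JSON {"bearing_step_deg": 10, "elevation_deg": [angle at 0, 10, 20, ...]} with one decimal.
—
{"bearing_step_deg": 10, "elevation_deg": [0.9, 0.3, 1.3, 1.1, 1.1, 1.1, 3.8, 5.9, 7.7, 9.2, 10.6, 11.8, 12.9, 13.8, 14.7, 15.7, 16.9, 18.2, 19.4, 20.3, 20.8, 20.8, 20.1, 19.2, 17.9, 16.5, 14.6, 12.1, 8.2, 2.7, 1.2, 2.8, 3.3, 3.2, 3.4, 2.1]}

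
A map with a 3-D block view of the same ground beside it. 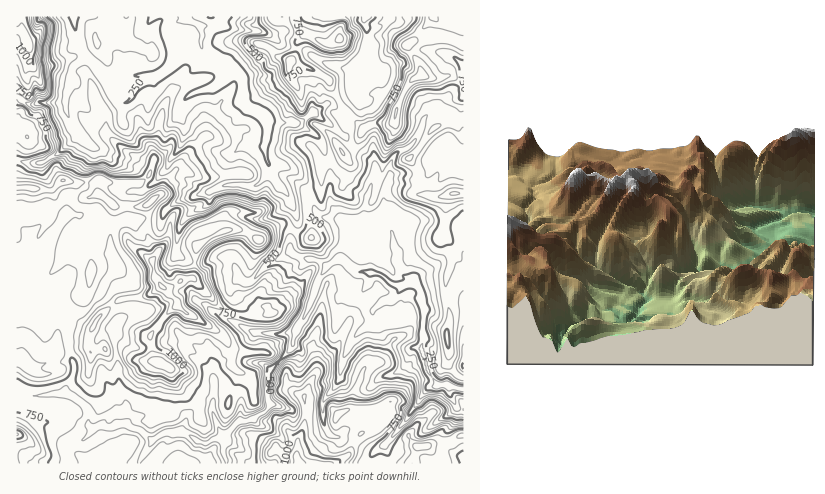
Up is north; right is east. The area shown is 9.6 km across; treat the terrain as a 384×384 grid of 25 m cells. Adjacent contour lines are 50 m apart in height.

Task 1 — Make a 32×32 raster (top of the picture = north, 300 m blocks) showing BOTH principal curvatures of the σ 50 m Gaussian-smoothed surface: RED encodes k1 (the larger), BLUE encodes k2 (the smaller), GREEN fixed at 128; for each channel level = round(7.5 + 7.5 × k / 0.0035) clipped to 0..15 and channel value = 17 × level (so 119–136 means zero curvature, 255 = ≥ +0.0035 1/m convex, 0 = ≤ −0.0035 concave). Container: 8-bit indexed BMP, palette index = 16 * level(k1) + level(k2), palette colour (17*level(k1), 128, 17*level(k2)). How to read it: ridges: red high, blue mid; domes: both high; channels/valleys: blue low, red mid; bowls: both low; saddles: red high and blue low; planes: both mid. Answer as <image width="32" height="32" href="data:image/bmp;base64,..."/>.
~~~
<image width="32" height="32" href="data:image/bmp;base64,Qk02CAAAAAAAADYEAAAoAAAAIAAAACAAAAABAAgAAAAAAAAEAAATCwAAEwsAAAABAAAAAAAAAIAAABGAAAAigAAAM4AAAESAAABVgAAAZoAAAHeAAACIgAAAmYAAAKqAAAC7gAAAzIAAAN2AAADugAAA/4AAAACAEQARgBEAIoARADOAEQBEgBEAVYARAGaAEQB3gBEAiIARAJmAEQCqgBEAu4ARAMyAEQDdgBEA7oARAP+AEQAAgCIAEYAiACKAIgAzgCIARIAiAFWAIgBmgCIAd4AiAIiAIgCZgCIAqoAiALuAIgDMgCIA3YAiAO6AIgD/gCIAAIAzABGAMwAigDMAM4AzAESAMwBVgDMAZoAzAHeAMwCIgDMAmYAzAKqAMwC7gDMAzIAzAN2AMwDugDMA/4AzAACARAARgEQAIoBEADOARABEgEQAVYBEAGaARAB3gEQAiIBEAJmARACqgEQAu4BEAMyARADdgEQA7oBEAP+ARAAAgFUAEYBVACKAVQAzgFUARIBVAFWAVQBmgFUAd4BVAIiAVQCZgFUAqoBVALuAVQDMgFUA3YBVAO6AVQD/gFUAAIBmABGAZgAigGYAM4BmAESAZgBVgGYAZoBmAHeAZgCIgGYAmYBmAKqAZgC7gGYAzIBmAN2AZgDugGYA/4BmAACAdwARgHcAIoB3ADOAdwBEgHcAVYB3AGaAdwB3gHcAiIB3AJmAdwCqgHcAu4B3AMyAdwDdgHcA7oB3AP+AdwAAgIgAEYCIACKAiAAzgIgARICIAFWAiABmgIgAd4CIAIiAiACZgIgAqoCIALuAiADMgIgA3YCIAO6AiAD/gIgAAICZABGAmQAigJkAM4CZAESAmQBVgJkAZoCZAHeAmQCIgJkAmYCZAKqAmQC7gJkAzICZAN2AmQDugJkA/4CZAACAqgARgKoAIoCqADOAqgBEgKoAVYCqAGaAqgB3gKoAiICqAJmAqgCqgKoAu4CqAMyAqgDdgKoA7oCqAP+AqgAAgLsAEYC7ACKAuwAzgLsARIC7AFWAuwBmgLsAd4C7AIiAuwCZgLsAqoC7ALuAuwDMgLsA3YC7AO6AuwD/gLsAAIDMABGAzAAigMwAM4DMAESAzABVgMwAZoDMAHeAzACIgMwAmYDMAKqAzAC7gMwAzIDMAN2AzADugMwA/4DMAACA3QARgN0AIoDdADOA3QBEgN0AVYDdAGaA3QB3gN0AiIDdAJmA3QCqgN0Au4DdAMyA3QDdgN0A7oDdAP+A3QAAgO4AEYDuACKA7gAzgO4ARIDuAFWA7gBmgO4Ad4DuAIiA7gCZgO4AqoDuALuA7gDMgO4A3YDuAO6A7gD/gO4AAID/ABGA/wAigP8AM4D/AESA/wBVgP8AZoD/AHeA/wCIgP8AmYD/AKqA/wC7gP8AzID/AN2A/wDugP8A/4D/AJalpYWXh4iXlaWXmKfHo7WUtcPF1rXF9YSUpZXFhKaExseFdYWXmJjJkLa4kpCyg5a156LHlpSDxZSAxvX3tcbnlIaHl4OUk6HFoYCk6bCw1qGS5uaUwJSnx9ag9YDW1pWGh5enpZaWppent5TGwsWwsOaQ5LDm16aWx7Kw98CihoaWloOWl4aGhYWWlqWkxsX0kKT3ssKmtbX5+KDXtuOElYSDlreGhZaWhcZ0lpSWpsKz59bGkIPUcKa2xoCAoKbIx8ajxpWCprjH+eaEhMfXxJD4g/iVgNilkJK2oOf1p4anlHPlxaHY2NiWgpWFxrHQ4MGS57aAucnZlLag17KHd4ejp8XWk4PUg4SVdJbHtNjokMXVlKKll7SjoJLnooeHh5SW53OFt+i2YpTF9qWAgJCQgvdyx4KFlcbFkviTh4eGhoPWxnWEY/Wi+dWA0dfI2qeA94SnqIWXhsaRtbSGhoeGp5K117WDk/eBsPWDlre42JLSlYaWlYSnpIPHhYeXhoaHpoWVg9T406L4hJST15O215C2hpantpKihsd2l4aYhobYhXdz5rTG+Ld0hMOwuJTVwcank4KjtXSFx4aGd4eHhraGdYT3knHCgZSEprOQpYCwkoOop6eVloaUl4eHhpiHl3ak9qP4oNnmY2OF+aZw19iVpYeIl4WWqKiWh4eGl4anddWEtaKwyLb39/T6xqLG2aaFh4eGh4WoqIaXl4eGhpeVhHPEkeShxselorGitbOjhHWFhoeGdHPGdXWFhoWmhNbW5fiS0bKRt9nH98Vw1rSTlsXGdJSWprWF5vjldKTWtISTofnEk3CQkYCjg4LHxpPIlbSSt9i21viWlaT51efn1dT0kLW2x8bV6KKjxoPHhKaXk5KEtoaFhZBgwLWWc5GDlfeixpeHhoanlIRzdceU17dywefWdZiGp9jlkIVyc+az58Wwx4WUlIWFpbe4trTmtIH2kPKUhpanuKaEc5fWhKO0o8SUyLiWl4aE2MWg9YH3gdfIkPZ0prfIhoKmlsdyx4PlcpanhoaXhnSQsPOiuMTk5+iDlManwaChcpeWt4Omg+dzhpiWhoV1ZKX3gKTGdGOV94R1hbXS0tWChtiEl4WWpraEhJanhKWWlvWk1YWGh3L2Y3SExtT1hHOGxpSHh4aFp6aolZdztZT3hMX4hIaHc6X36NbVtPektKSDpoaGl5WVloaFdHWVtPrVsnCThoZ0guWXhqLE12R0laeWh5eYlpanlJaFpufkxJGSyMeTdLXYxIODtebolYSDuIaXh5eFh6iUp8XzwZCU9+fH+sSTtcfmpqWV1rHDg4Sml4eXhaellKWVg8O12KTFhJHicKOEc4TXt6g="/>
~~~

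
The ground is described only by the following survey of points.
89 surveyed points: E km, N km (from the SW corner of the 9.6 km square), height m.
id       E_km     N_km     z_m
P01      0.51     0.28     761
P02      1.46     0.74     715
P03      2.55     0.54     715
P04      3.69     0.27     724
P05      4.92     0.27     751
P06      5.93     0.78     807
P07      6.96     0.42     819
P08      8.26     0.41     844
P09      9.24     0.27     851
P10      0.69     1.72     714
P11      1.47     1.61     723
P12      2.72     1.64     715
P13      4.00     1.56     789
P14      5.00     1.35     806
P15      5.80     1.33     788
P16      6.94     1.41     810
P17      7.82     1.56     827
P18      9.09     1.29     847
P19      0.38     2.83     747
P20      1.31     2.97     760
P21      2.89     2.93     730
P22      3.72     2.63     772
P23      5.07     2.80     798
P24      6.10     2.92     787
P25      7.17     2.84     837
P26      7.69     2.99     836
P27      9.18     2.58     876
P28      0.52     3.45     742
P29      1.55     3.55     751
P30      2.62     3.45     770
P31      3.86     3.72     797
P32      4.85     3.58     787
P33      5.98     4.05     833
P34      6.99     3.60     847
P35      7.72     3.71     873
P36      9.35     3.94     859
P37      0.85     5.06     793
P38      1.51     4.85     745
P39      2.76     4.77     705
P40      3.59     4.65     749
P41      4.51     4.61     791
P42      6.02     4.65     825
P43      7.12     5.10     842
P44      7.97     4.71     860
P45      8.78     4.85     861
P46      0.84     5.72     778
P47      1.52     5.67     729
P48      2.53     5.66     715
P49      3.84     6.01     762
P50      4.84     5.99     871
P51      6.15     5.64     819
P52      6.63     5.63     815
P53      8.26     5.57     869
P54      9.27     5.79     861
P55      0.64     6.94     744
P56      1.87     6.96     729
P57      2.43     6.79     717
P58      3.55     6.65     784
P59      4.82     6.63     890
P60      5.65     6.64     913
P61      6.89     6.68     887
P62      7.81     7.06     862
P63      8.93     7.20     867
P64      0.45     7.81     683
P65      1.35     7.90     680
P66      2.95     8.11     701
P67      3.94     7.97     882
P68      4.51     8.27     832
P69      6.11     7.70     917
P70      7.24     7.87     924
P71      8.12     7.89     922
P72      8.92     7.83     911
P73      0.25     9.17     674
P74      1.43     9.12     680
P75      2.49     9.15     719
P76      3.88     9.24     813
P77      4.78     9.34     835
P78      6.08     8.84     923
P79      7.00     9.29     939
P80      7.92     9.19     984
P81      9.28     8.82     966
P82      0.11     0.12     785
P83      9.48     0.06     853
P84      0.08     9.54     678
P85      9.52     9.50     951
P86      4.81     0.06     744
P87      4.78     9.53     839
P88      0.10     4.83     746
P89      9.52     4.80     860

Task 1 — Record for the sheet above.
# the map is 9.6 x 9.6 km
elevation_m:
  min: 670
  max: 995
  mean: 805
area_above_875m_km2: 15.2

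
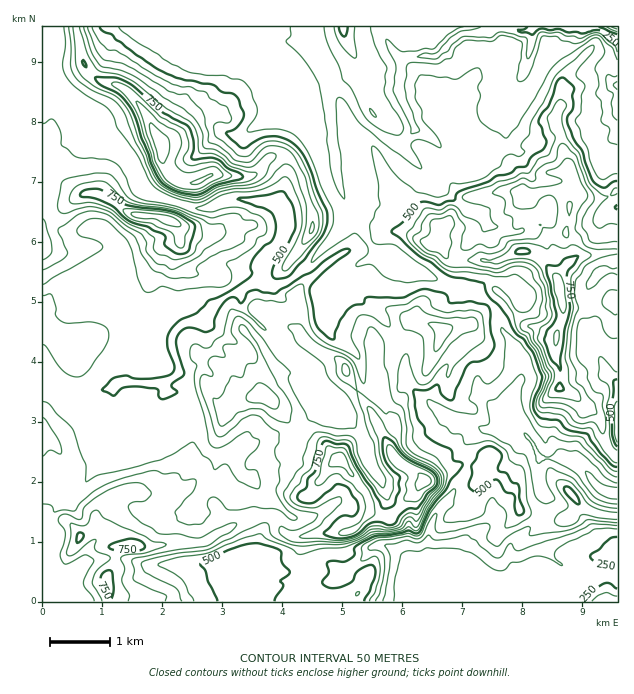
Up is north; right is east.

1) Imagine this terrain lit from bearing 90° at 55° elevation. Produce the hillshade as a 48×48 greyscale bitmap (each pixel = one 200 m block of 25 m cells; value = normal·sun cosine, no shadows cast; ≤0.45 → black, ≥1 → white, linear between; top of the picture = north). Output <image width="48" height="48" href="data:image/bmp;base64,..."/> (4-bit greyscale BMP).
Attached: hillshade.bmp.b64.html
<image width="48" height="48" href="data:image/bmp;base64,Qk32BAAAAAAAAHYAAAAoAAAAMAAAADAAAAABAAQAAAAAAIAEAAATCwAAEwsAABAAAAAAAAAAAAAAABEREQAiIiIAMzMzAERERABVVVUAZmZmAHd3dwCIiIgAmZmZAKqqqgC7u7sAzMzMAN3d3QDu7u4A////AJmoWMu7zdy7qpiaupne7Lqqu6mquprNuYmnWty7vMu7qqqau6iu/bqqqqqqqqq7uomnWd3cu7u6qqmZq7mN/rqqqqqqqqq7uniqeLy7uqq6qqmJu6u77bqqqYm7qqu7qpaKiJrMuqu7updomHm9y6mqmHm6q7u7u5VauavLq6q8unV4hmqpZnm5qXi6qqq7qmaJm7u7uqmKu5mpZnm4eZvYqqiKuYq6h6p2m7u7u6mamqqXiHd6vL3airp5y4iau7qFaru7vLmrqqY1rKd8to29mbqL3Ia9y6qpZoq7u8uruoVEi6a9o0veyKqc62ndyamrqHiaqru7uodkSIrdY1rv2Ju82ovLY5q8uqmZmru6qYiGI57pFrq9yZzc27ymEKvMuqqpmauqqYeIMp3kLcu8uXvdy7pyFMzLu6qqqambuoeIZ4u0je27u6q7qJhSjcy7u6qqqpZryoeaqqlmve3Lu7u6dnVWz8y7uqqqqpRauWjMuqhIze3Lqsy4RGRZ78u6qqqqqnRpmJzduqd6zO24rMyoAWac77qquqqqqVWIiL3cqpeqzduZzLu5MBrd3pmbu6qqqFeYmbzLqGq6zairzLvLYAvd3Yibu6qquWaJmby7l2zJzJe8zLvLUAztyoiru7qruHiJmsypmKuIzKesy7zaIE7sqJmru7qruJl4isuZvKhZy5eLy83HAI7rmKqqu7qruqp0jMmb3Id6uYiLzN6SEo7rh7uqqrqqu7p1m5ms24eKlnqpq910ZE3rh7uqqqqqq7uYiJqs25iZiIrKmbp5ghzrh7uqqqqqqru7mKh826maqXi7uoebgA37d6qqqqmZmaqsy6mJy7qqqpmqmXipYC7smbu6qqmHiru8zJi7m7uqqql1eGiZQW3tuszLuqhViczLzKecuLy6qoUlmImpeJnNy93Lu5Y1at27zMlqzIrLqDFs2phGu6q8ut3LunQ0Wu3MzNx0zrmph0WM3KmIiIrdqczLphFWnNy7vN2Dr9qYiGRa3bmIiYrduZqqYheZm9uYu8uEruqYmXZnvJd4qone24d4isqZlmrLu7pmztqYiaqXZ5lmu5jO3IdorNySAoqZibt57rmYmruodmZnmqnOyZmYm8swKprN3dyc7amZq7uaqXZmZ4ruyKqqq7gArae8p6zN7KmZu7mrqph3VWruyru6q6QAvuuspVrd26mazJm6qqqYdVney7u7qXEEzv7duGm8y5isy5mpqqqod2vdzLu6mWAJzO7cy5mru5m6nMmKqqqoZY3czLu6mEBby83M3bqru5qYvbeaqrqpY43czbuphhO8u8y83Lqru6mKzJiqqruqhFzt3aqGU1vMuru7zLqru6iL23iqqqu6lkrd3ZhUebvLuqqru6qru5ib23mqqqq7h1nN3oY4yqvMu6qqqqq7upirzImZmqq8l3e8y4ZL27zLu7qqmau7qoi83Luneaq9pph73JZc7My7u6qqqqu6qXrMuZrMeJistppmzpV+7Mu6qqmau7qqp2vcqaq72peJmImFew=="/>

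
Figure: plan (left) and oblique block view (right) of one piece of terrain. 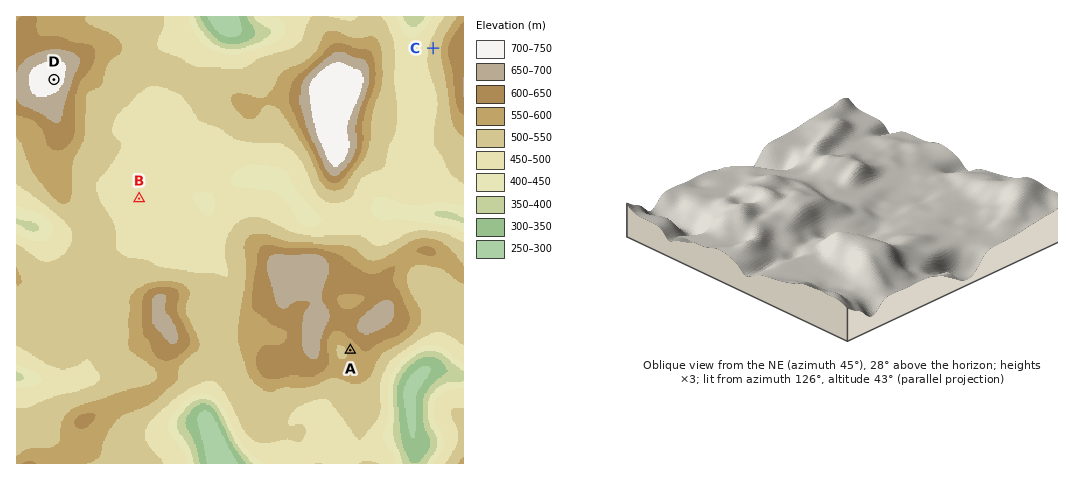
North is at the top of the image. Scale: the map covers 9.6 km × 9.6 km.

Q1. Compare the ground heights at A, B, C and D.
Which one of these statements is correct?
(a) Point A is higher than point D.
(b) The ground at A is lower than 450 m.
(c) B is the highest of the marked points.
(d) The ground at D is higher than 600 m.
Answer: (d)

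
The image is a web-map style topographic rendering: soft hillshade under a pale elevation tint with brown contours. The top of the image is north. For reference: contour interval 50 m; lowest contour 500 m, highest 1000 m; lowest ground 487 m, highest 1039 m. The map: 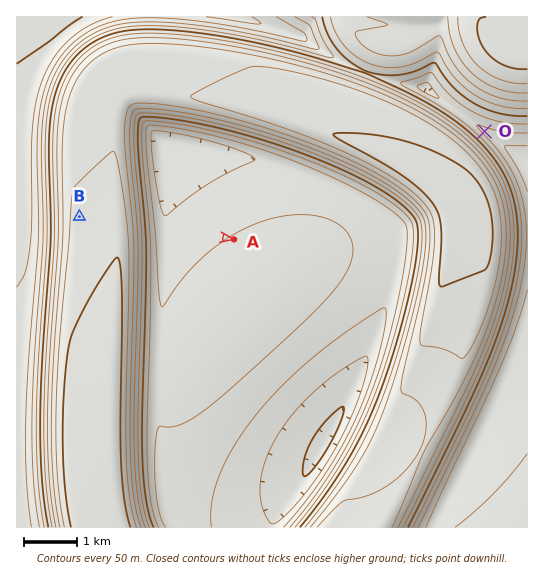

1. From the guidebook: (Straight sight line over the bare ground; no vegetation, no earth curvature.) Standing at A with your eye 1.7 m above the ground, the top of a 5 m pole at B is out of sight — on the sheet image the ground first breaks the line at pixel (137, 225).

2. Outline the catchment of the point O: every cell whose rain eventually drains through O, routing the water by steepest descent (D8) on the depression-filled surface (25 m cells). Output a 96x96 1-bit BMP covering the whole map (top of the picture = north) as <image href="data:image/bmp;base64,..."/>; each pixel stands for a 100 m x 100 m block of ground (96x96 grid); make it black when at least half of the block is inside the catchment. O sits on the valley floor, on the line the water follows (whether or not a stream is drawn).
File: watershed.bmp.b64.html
<image width="96" height="96" href="data:image/bmp;base64,Qk2+BAAAAAAAAD4AAAAoAAAAYAAAAGAAAAABAAEAAAAAAIAEAAATCwAAEwsAAAIAAAAAAAAA////AAAAAAAAAAAAAAAAAAAAAAAAAAAAAAAAAAAAAAAAAAAAAAAAAAAAAAAAAAAAAAAAAAAAAAAAAAAAAAAAAAAAAAAAAAAAAAAAAAAAAAAAAAAAAAAAAAAAAAAAAAAAAAAAAAAAAAAAAAAAAAAAAAAAAAAAAAAAAAAAAAAAAAAAAAAAAAAAAAAAAAAAAAAAAAAAAAAAAAAAAAAAAAAAAAAAAAAAAAAAAAAAAAAAAAAAAAAAAAAAAAAAAAAAAAAAAAAAAAAAAAAAAAAAAAAAAAAAAAAAAAAAAAAAAAAAAAAAAAAAAAAAAAAAAAAAAAAAAAAAAAAAAAAAAAAAAAAAAAAAAAAAAAAAAAAAAAAAAAAAAAAAAAAAAAAAAAAAAAAAAAAAAAAAAAAAAAAAAAAAAAAAAAAAAAAAAAAAAAAAAAAAAAAAAAAAAAAAAAAAAAAAAAAAAAAAAAAAAAAAAAAAAAAAAAAAAAAAAAAAAAAAAAAAAAAAAAAAAAAAAAAAAAAAAAAAAAAAAAAAAAAAAAAAAAAAAAAAAAAAAAAAAAAAAAAAAAAAAAAAAAAAAAAAAAAAAAAAAAAAAAAAAAAAAAAAAAAAAAAAAAAAAAAAAAAAAAAAAAAAAAAAAAAAAAAAAAAAAAAAAAAAAAAAAAAAAAAAAAAAAAAAAAAAAAAAAAAAAAAAAAAAAAAAAAAAAAAAAAAAAAAAAAAAAAAAAAAAAAAAAAAAAAAAAAAAAAAAAAAAAAAAAAAAAAAAAAAAAAAAAAAAAAAAAAAAAAAAAAAAAAAAAAAAAAAAAAAAAAAAAAAAAAAAAAAAAAAAAAAAAAAAAAAAAAAAAAAAAAAAAAAAAAAAAAAAAAAAAAAAAAAAAAAAAAAAAAAAAAAAAAAAAAAAAAAAAAAAAAAAAAAAAAAAAAAAAAAAAAAAAAAAAAAAAAAAAAAAAAAAAAAAAAAAAAAAAAAAAAAAAAAAAAAAAAAAAAAAAAAAAAAAAAAAAAAAAAAAAAAAAAAAAAAAAAAAAAAAAAAAAAAAAAAAAAAAAAAAAAAAAAAEAAAAAAAAAAAAAAAeAAAAAAAAAAAAAAA/AAAAAAAAAAAAAAB/gAAAAAAAAAAAAAH/wAAAAAAAAAAAAAf/4AAAAAAAAAAAAB//8AAAAAAAAAAAAH//+AAAAAAAAAAAAH///AAAAAAAAAAAAH///gAAAAAAAAAAAH///wAAAAAAAAAAAH///wAAAAAAAAAAAH///wAAAAAAAAAAAH///wAAAAAAAAAAAH///wAAAAAAAAAAAH///wAAAAAAAAAAAH///4AAAAAAAAAAAD///4AAAAAAAAAAAD///8AAAAAAAAAAAD///8AAAAAAAAAAAD///+AAAAAAAAAAAD///+AAAAAAAAAAAD////AAAAAAAAAAAD////gAAAAAAAAAAB////gAAAAAAAAAAA///+AAAAAAAAAAAAB//8AAAAAAAAAAAAAf/4AAAAAAAAAAAAAH/wAAAAAAAAAAAAAAAAAAAAAAAAAAAAAAAAAAAAAAAAAAAAAAAAA="/>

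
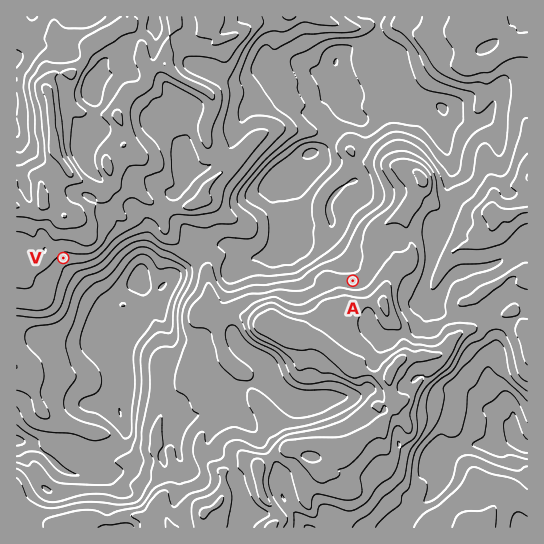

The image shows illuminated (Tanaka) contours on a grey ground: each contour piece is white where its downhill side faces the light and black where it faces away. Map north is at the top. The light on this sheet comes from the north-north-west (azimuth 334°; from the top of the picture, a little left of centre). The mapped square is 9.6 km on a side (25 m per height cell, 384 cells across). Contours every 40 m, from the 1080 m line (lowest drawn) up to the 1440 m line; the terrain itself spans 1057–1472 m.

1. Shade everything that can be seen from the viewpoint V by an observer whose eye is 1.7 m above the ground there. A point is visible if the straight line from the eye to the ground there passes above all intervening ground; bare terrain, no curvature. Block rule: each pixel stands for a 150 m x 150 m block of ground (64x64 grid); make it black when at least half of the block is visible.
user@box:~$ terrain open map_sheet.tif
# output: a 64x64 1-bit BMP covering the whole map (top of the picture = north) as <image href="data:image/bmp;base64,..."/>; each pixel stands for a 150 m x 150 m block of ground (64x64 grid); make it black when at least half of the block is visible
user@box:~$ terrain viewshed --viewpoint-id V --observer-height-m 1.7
<image width="64" height="64" href="data:image/bmp;base64,Qk0+AgAAAAAAAD4AAAAoAAAAQAAAAEAAAAABAAEAAAAAAAACAAATCwAAEwsAAAIAAAAAAAAA////AAAAAAAcAJ4BAAAAAH//DgAAAAAA//+PgAAAAAD//+/CAAAAAP//78YAAAAA7///xAAAAADwB//EAAAAAOAD//wAAAAAAB/f/gAAAAAAB5//wAAAAAAH3v//wAAAAD/O///wAAAB/8////gAAA//x8ef/AAAP//kBgPwAAA+P+IGAAoAABwf9g4AAgAAHB//AAAAAAAf///gIAAAAA////BgAAAAB///4GAAAAAH///AYAAAAAP//8DAAAAAA///x4AAAAAD//yGAAAAAAH//44AAAAAAf/+fwAAAAAAP/4fBgQAABwGfw8PjAAAHAAPA7+cAAA8AAcAfxwAAB4AAwAeHgAADgABAA//AAAHAAAAAf/AAAeAAAAAP8AAB4AAAAAPwGAHAAAAAAGAYAYAAAAAAABwAAAAAAAAADAAAAAAAAAAAAAAAAAAAAAAAAAAAAAAAAAAAAAAAAAAAAAAAAAAAAAAAAAAAAAAAAAAAAAAAAAAAAAAAAAAAAAAAAAAAAAAAAAAAAAAAAAAAAAAAAAAAAAAAAAAAAAAAAAAAAAAAAAAAAAAAAAAAAAAAAAAAAAAAAAAAAAAAAAAAAAAAAAAAAAAAAAAAAAAAAAAAAAAAAAAAAAAAAAAAAAAAAAAAAAAAAAAAAAAAAAAAAAAAAAAAAAAAAAAAAAAAAAAAAAAAAAAAA=="/>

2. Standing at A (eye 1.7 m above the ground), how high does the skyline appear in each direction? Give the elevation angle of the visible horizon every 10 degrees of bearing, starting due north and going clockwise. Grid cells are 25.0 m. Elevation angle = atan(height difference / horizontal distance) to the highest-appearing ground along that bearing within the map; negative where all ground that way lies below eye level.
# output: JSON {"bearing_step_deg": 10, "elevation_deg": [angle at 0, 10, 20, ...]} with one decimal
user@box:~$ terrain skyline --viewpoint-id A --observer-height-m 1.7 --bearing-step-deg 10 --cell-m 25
{"bearing_step_deg": 10, "elevation_deg": [-0.9, -1.0, 1.0, 1.7, 1.6, 1.4, 2.2, 3.3, 4.8, 6.3, 7.6, 8.9, 10.0, 9.8, 9.4, 10.4, 11.3, 12.1, 12.8, 13.2, 13.0, 12.1, 10.3, 8.2, 6.2, 4.4, 2.8, 1.4, 1.1, 1.5, 1.4, 1.0, 1.0, 1.0, -0.0, -0.4]}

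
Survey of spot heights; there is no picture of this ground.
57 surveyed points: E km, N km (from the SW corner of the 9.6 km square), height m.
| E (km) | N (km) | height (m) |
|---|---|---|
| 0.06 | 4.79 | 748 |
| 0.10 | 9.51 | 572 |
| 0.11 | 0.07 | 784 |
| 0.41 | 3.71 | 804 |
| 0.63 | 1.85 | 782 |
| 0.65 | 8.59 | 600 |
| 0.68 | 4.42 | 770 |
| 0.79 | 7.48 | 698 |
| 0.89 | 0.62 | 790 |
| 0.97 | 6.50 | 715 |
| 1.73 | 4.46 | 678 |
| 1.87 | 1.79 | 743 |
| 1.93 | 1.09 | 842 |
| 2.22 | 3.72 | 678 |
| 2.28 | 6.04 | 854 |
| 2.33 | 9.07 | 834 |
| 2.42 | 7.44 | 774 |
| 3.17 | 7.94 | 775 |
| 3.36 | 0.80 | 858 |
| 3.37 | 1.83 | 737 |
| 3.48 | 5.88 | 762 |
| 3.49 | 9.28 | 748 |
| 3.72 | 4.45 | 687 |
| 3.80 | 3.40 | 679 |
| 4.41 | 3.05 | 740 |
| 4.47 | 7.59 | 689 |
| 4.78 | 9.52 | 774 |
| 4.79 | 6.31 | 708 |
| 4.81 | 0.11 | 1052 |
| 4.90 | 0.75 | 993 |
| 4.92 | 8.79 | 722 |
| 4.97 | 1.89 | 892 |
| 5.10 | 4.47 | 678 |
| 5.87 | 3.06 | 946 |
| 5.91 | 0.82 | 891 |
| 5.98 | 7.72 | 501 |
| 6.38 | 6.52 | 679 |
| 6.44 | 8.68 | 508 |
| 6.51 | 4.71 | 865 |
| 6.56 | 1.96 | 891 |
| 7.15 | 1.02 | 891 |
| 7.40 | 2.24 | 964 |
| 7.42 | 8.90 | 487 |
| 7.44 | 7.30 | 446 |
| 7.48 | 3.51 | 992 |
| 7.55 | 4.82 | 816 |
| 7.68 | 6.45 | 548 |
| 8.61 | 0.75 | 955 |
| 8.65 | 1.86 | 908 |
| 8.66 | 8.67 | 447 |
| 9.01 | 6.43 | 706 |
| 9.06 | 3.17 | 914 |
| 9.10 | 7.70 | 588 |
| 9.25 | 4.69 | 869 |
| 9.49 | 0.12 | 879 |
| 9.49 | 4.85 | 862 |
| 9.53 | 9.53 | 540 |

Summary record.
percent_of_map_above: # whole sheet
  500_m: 94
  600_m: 88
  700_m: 70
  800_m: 37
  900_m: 16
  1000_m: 4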